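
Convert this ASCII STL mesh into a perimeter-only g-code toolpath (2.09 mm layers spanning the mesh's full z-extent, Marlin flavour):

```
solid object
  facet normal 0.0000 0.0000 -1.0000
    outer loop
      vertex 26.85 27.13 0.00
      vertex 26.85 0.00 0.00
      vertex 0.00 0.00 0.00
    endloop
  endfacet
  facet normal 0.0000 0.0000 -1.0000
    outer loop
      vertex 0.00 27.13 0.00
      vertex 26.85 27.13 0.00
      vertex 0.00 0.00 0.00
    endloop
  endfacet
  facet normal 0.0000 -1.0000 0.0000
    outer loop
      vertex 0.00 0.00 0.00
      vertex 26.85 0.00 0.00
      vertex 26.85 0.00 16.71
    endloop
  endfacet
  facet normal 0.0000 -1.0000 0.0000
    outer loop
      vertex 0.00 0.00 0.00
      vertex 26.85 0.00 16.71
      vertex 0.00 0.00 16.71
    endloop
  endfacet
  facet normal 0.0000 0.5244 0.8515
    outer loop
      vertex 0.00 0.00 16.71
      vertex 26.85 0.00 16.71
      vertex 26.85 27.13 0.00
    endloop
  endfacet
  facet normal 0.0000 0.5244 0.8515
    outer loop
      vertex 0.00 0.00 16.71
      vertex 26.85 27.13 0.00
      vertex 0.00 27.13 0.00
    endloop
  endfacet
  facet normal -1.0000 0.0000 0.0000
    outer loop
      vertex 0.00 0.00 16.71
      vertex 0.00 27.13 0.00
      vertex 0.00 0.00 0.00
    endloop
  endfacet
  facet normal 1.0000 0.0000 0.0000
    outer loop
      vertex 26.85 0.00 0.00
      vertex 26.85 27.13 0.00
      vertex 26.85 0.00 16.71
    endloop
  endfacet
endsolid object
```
; perimeter-only toolpath
G21 ; units = mm
G90 ; absolute positioning
G28 ; home
; layer 1
G0 Z2.09
G0 X0.00 Y0.00
G1 X26.85 Y0.00
G1 X26.85 Y23.74
G1 X0.00 Y23.74
G1 X0.00 Y0.00
; layer 2
G0 Z4.18
G0 X0.00 Y0.00
G1 X26.85 Y0.00
G1 X26.85 Y20.35
G1 X0.00 Y20.35
G1 X0.00 Y0.00
; layer 3
G0 Z6.27
G0 X0.00 Y0.00
G1 X26.85 Y0.00
G1 X26.85 Y16.96
G1 X0.00 Y16.96
G1 X0.00 Y0.00
; layer 4
G0 Z8.36
G0 X0.00 Y0.00
G1 X26.85 Y0.00
G1 X26.85 Y13.56
G1 X0.00 Y13.56
G1 X0.00 Y0.00
; layer 5
G0 Z10.44
G0 X0.00 Y0.00
G1 X26.85 Y0.00
G1 X26.85 Y10.17
G1 X0.00 Y10.17
G1 X0.00 Y0.00
; layer 6
G0 Z12.53
G0 X0.00 Y0.00
G1 X26.85 Y0.00
G1 X26.85 Y6.78
G1 X0.00 Y6.78
G1 X0.00 Y0.00
; layer 7
G0 Z14.62
G0 X0.00 Y0.00
G1 X26.85 Y0.00
G1 X26.85 Y3.39
G1 X0.00 Y3.39
G1 X0.00 Y0.00
M2 ; end

The solid is a wedge (ramp): 26.9 × 27.1 mm base, rising to 16.7 mm along the y=0 edge and sloping linearly to z=0 at y=27.1. Slicing at Δz = 2.09 mm — 8 equal slices spanning the solid's height, so layer i sits at z = i·h/8 — gives 7 non-empty perimeters. Each is a 4-segment closed polygon; G0 lifts to the layer z and rapids to the start vertex, then G1 traces the edges. The cross-section shrinks linearly with z (the slice at the apex is degenerate and omitted).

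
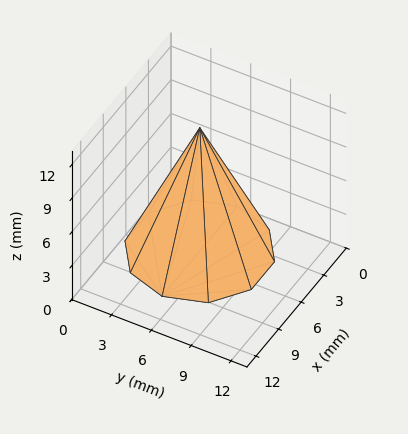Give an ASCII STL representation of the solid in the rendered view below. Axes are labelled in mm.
Reading the render: the shape is a regular 10-sided pyramid, base circumscribed radius ≈ 5 mm, apex at z ≈ 11 mm (dimensions read to the nearest mm from the axis ticks). For the STL, each face is triangulated and given an outward normal.

solid part
  facet normal 0.0000 0.0000 -1.0000
    outer loop
      vertex 6.545 9.755 0.000
      vertex 9.045 7.939 0.000
      vertex 10.000 5.000 0.000
    endloop
  endfacet
  facet normal 0.0000 0.0000 -1.0000
    outer loop
      vertex 3.455 9.755 0.000
      vertex 6.545 9.755 0.000
      vertex 10.000 5.000 0.000
    endloop
  endfacet
  facet normal 0.0000 0.0000 -1.0000
    outer loop
      vertex 0.955 7.939 0.000
      vertex 3.455 9.755 0.000
      vertex 10.000 5.000 0.000
    endloop
  endfacet
  facet normal 0.0000 0.0000 -1.0000
    outer loop
      vertex 0.000 5.000 0.000
      vertex 0.955 7.939 0.000
      vertex 10.000 5.000 0.000
    endloop
  endfacet
  facet normal 0.0000 0.0000 -1.0000
    outer loop
      vertex 0.955 2.061 0.000
      vertex 0.000 5.000 0.000
      vertex 10.000 5.000 0.000
    endloop
  endfacet
  facet normal 0.0000 0.0000 -1.0000
    outer loop
      vertex 3.455 0.245 0.000
      vertex 0.955 2.061 0.000
      vertex 10.000 5.000 0.000
    endloop
  endfacet
  facet normal 0.0000 0.0000 -1.0000
    outer loop
      vertex 6.545 0.245 0.000
      vertex 3.455 0.245 0.000
      vertex 10.000 5.000 0.000
    endloop
  endfacet
  facet normal 0.0000 0.0000 -1.0000
    outer loop
      vertex 9.045 2.061 0.000
      vertex 6.545 0.245 0.000
      vertex 10.000 5.000 0.000
    endloop
  endfacet
  facet normal 0.8730 0.2837 0.3968
    outer loop
      vertex 10.000 5.000 0.000
      vertex 9.045 7.939 0.000
      vertex 5.000 5.000 11.000
    endloop
  endfacet
  facet normal 0.5395 0.7427 0.3968
    outer loop
      vertex 9.045 7.939 0.000
      vertex 6.545 9.755 0.000
      vertex 5.000 5.000 11.000
    endloop
  endfacet
  facet normal 0.0000 0.9179 0.3968
    outer loop
      vertex 6.545 9.755 0.000
      vertex 3.455 9.755 0.000
      vertex 5.000 5.000 11.000
    endloop
  endfacet
  facet normal -0.5395 0.7427 0.3968
    outer loop
      vertex 3.455 9.755 0.000
      vertex 0.955 7.939 0.000
      vertex 5.000 5.000 11.000
    endloop
  endfacet
  facet normal -0.8730 0.2837 0.3968
    outer loop
      vertex 0.955 7.939 0.000
      vertex 0.000 5.000 0.000
      vertex 5.000 5.000 11.000
    endloop
  endfacet
  facet normal -0.8730 -0.2837 0.3968
    outer loop
      vertex 0.000 5.000 0.000
      vertex 0.955 2.061 0.000
      vertex 5.000 5.000 11.000
    endloop
  endfacet
  facet normal -0.5395 -0.7427 0.3968
    outer loop
      vertex 0.955 2.061 0.000
      vertex 3.455 0.245 0.000
      vertex 5.000 5.000 11.000
    endloop
  endfacet
  facet normal 0.0000 -0.9179 0.3968
    outer loop
      vertex 3.455 0.245 0.000
      vertex 6.545 0.245 0.000
      vertex 5.000 5.000 11.000
    endloop
  endfacet
  facet normal 0.5395 -0.7427 0.3968
    outer loop
      vertex 6.545 0.245 0.000
      vertex 9.045 2.061 0.000
      vertex 5.000 5.000 11.000
    endloop
  endfacet
  facet normal 0.8730 -0.2837 0.3968
    outer loop
      vertex 9.045 2.061 0.000
      vertex 10.000 5.000 0.000
      vertex 5.000 5.000 11.000
    endloop
  endfacet
endsolid part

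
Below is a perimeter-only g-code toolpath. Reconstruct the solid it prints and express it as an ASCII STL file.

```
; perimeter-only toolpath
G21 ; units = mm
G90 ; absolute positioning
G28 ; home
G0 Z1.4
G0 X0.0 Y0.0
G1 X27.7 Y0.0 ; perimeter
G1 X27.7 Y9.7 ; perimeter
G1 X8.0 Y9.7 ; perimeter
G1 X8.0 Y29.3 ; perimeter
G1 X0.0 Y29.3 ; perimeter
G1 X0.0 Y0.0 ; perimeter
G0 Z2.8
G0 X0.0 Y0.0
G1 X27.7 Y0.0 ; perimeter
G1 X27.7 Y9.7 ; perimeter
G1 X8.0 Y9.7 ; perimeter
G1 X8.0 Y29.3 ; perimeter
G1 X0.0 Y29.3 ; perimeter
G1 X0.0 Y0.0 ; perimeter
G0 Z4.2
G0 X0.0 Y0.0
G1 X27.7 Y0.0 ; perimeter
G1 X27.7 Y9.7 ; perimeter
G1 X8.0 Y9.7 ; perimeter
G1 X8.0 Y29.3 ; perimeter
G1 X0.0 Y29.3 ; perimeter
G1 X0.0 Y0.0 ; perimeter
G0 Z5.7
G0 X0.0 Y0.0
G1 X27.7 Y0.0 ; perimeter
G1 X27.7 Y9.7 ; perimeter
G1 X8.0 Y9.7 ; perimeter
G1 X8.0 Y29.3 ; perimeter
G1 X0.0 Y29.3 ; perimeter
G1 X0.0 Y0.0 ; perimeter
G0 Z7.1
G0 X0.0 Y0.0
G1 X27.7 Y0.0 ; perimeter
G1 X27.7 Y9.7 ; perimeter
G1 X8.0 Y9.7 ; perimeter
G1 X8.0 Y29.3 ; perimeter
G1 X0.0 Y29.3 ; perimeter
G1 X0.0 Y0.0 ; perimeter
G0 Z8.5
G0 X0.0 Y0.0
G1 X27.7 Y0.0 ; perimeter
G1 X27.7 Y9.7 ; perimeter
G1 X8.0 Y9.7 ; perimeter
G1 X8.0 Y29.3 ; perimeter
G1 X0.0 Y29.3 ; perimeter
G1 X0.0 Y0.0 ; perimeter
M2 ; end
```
solid part
  facet normal 0.0000 0.0000 -1.0000
    outer loop
      vertex 27.7 9.7 0.0
      vertex 27.7 0.0 0.0
      vertex 0.0 0.0 0.0
    endloop
  endfacet
  facet normal 0.0000 0.0000 -1.0000
    outer loop
      vertex 8.0 9.7 0.0
      vertex 27.7 9.7 0.0
      vertex 0.0 0.0 0.0
    endloop
  endfacet
  facet normal 0.0000 0.0000 -1.0000
    outer loop
      vertex 8.0 29.3 0.0
      vertex 8.0 9.7 0.0
      vertex 0.0 0.0 0.0
    endloop
  endfacet
  facet normal 0.0000 0.0000 -1.0000
    outer loop
      vertex 0.0 29.3 0.0
      vertex 8.0 29.3 0.0
      vertex 0.0 0.0 0.0
    endloop
  endfacet
  facet normal 0.0000 0.0000 1.0000
    outer loop
      vertex 0.0 0.0 8.5
      vertex 27.7 0.0 8.5
      vertex 27.7 9.7 8.5
    endloop
  endfacet
  facet normal 0.0000 0.0000 1.0000
    outer loop
      vertex 0.0 0.0 8.5
      vertex 27.7 9.7 8.5
      vertex 8.0 9.7 8.5
    endloop
  endfacet
  facet normal 0.0000 0.0000 1.0000
    outer loop
      vertex 0.0 0.0 8.5
      vertex 8.0 9.7 8.5
      vertex 8.0 29.3 8.5
    endloop
  endfacet
  facet normal 0.0000 0.0000 1.0000
    outer loop
      vertex 0.0 0.0 8.5
      vertex 8.0 29.3 8.5
      vertex 0.0 29.3 8.5
    endloop
  endfacet
  facet normal 0.0000 -1.0000 0.0000
    outer loop
      vertex 0.0 0.0 0.0
      vertex 27.7 0.0 0.0
      vertex 27.7 0.0 8.5
    endloop
  endfacet
  facet normal 0.0000 -1.0000 0.0000
    outer loop
      vertex 0.0 0.0 0.0
      vertex 27.7 0.0 8.5
      vertex 0.0 0.0 8.5
    endloop
  endfacet
  facet normal 1.0000 0.0000 0.0000
    outer loop
      vertex 27.7 0.0 0.0
      vertex 27.7 9.7 0.0
      vertex 27.7 9.7 8.5
    endloop
  endfacet
  facet normal 1.0000 0.0000 0.0000
    outer loop
      vertex 27.7 0.0 0.0
      vertex 27.7 9.7 8.5
      vertex 27.7 0.0 8.5
    endloop
  endfacet
  facet normal 0.0000 1.0000 0.0000
    outer loop
      vertex 27.7 9.7 0.0
      vertex 8.0 9.7 0.0
      vertex 8.0 9.7 8.5
    endloop
  endfacet
  facet normal 0.0000 1.0000 0.0000
    outer loop
      vertex 27.7 9.7 0.0
      vertex 8.0 9.7 8.5
      vertex 27.7 9.7 8.5
    endloop
  endfacet
  facet normal 1.0000 0.0000 0.0000
    outer loop
      vertex 8.0 9.7 0.0
      vertex 8.0 29.3 0.0
      vertex 8.0 29.3 8.5
    endloop
  endfacet
  facet normal 1.0000 0.0000 0.0000
    outer loop
      vertex 8.0 9.7 0.0
      vertex 8.0 29.3 8.5
      vertex 8.0 9.7 8.5
    endloop
  endfacet
  facet normal 0.0000 1.0000 0.0000
    outer loop
      vertex 8.0 29.3 0.0
      vertex 0.0 29.3 0.0
      vertex 0.0 29.3 8.5
    endloop
  endfacet
  facet normal 0.0000 1.0000 0.0000
    outer loop
      vertex 8.0 29.3 0.0
      vertex 0.0 29.3 8.5
      vertex 8.0 29.3 8.5
    endloop
  endfacet
  facet normal -1.0000 0.0000 0.0000
    outer loop
      vertex 0.0 29.3 0.0
      vertex 0.0 0.0 0.0
      vertex 0.0 0.0 8.5
    endloop
  endfacet
  facet normal -1.0000 0.0000 0.0000
    outer loop
      vertex 0.0 29.3 0.0
      vertex 0.0 0.0 8.5
      vertex 0.0 29.3 8.5
    endloop
  endfacet
endsolid part

The G0 Z moves step by Δz≈1.4 mm. Every layer's G1 loop is the same polygon, so the solid is a straight extrusion of it from z=0 to z≈8.5. Closing with flat bottom and top caps and triangulating gives 20 facets — an L-shaped prism: outer 27.7 × 29.3 mm, arm thicknesses ≈ 9.7 mm (horizontal) and 8 mm (vertical), extruded 8.5 mm in z.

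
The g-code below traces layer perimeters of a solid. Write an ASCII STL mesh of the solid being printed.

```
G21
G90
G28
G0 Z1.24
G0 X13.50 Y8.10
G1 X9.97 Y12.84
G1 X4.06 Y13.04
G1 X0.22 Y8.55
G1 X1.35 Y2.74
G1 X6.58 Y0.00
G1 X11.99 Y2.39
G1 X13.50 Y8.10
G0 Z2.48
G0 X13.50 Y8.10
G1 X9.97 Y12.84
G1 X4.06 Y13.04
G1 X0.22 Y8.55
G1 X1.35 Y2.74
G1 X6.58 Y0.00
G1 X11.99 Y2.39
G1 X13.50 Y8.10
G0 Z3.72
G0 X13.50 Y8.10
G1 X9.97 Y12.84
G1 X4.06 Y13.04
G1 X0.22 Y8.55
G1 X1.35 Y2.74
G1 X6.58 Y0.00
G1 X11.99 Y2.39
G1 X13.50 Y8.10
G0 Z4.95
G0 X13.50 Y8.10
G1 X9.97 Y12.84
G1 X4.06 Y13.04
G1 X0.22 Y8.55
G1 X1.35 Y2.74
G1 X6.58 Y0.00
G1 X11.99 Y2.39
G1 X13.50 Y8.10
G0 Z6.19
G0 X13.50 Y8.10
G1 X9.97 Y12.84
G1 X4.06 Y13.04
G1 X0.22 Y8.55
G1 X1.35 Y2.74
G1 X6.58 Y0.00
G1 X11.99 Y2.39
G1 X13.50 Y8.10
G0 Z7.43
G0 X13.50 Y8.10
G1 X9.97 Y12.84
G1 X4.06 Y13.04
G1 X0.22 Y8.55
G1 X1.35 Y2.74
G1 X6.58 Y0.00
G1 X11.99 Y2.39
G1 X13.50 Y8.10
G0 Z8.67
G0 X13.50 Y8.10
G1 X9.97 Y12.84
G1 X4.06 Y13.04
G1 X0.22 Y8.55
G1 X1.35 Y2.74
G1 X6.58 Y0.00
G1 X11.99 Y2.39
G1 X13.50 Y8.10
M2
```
solid part
  facet normal 0.0000 0.0000 -1.0000
    outer loop
      vertex 4.06 13.04 0.00
      vertex 9.97 12.84 0.00
      vertex 13.50 8.10 0.00
    endloop
  endfacet
  facet normal 0.0000 0.0000 -1.0000
    outer loop
      vertex 0.22 8.55 0.00
      vertex 4.06 13.04 0.00
      vertex 13.50 8.10 0.00
    endloop
  endfacet
  facet normal 0.0000 0.0000 -1.0000
    outer loop
      vertex 1.35 2.74 0.00
      vertex 0.22 8.55 0.00
      vertex 13.50 8.10 0.00
    endloop
  endfacet
  facet normal 0.0000 0.0000 -1.0000
    outer loop
      vertex 6.58 0.00 0.00
      vertex 1.35 2.74 0.00
      vertex 13.50 8.10 0.00
    endloop
  endfacet
  facet normal 0.0000 0.0000 -1.0000
    outer loop
      vertex 11.99 2.39 0.00
      vertex 6.58 0.00 0.00
      vertex 13.50 8.10 0.00
    endloop
  endfacet
  facet normal 0.0000 0.0000 1.0000
    outer loop
      vertex 13.50 8.10 8.67
      vertex 9.97 12.84 8.67
      vertex 4.06 13.04 8.67
    endloop
  endfacet
  facet normal 0.0000 0.0000 1.0000
    outer loop
      vertex 13.50 8.10 8.67
      vertex 4.06 13.04 8.67
      vertex 0.22 8.55 8.67
    endloop
  endfacet
  facet normal 0.0000 0.0000 1.0000
    outer loop
      vertex 13.50 8.10 8.67
      vertex 0.22 8.55 8.67
      vertex 1.35 2.74 8.67
    endloop
  endfacet
  facet normal 0.0000 0.0000 1.0000
    outer loop
      vertex 13.50 8.10 8.67
      vertex 1.35 2.74 8.67
      vertex 6.58 0.00 8.67
    endloop
  endfacet
  facet normal 0.0000 0.0000 1.0000
    outer loop
      vertex 13.50 8.10 8.67
      vertex 6.58 0.00 8.67
      vertex 11.99 2.39 8.67
    endloop
  endfacet
  facet normal 0.8020 0.5973 0.0000
    outer loop
      vertex 13.50 8.10 0.00
      vertex 9.97 12.84 0.00
      vertex 9.97 12.84 8.67
    endloop
  endfacet
  facet normal 0.8020 0.5973 0.0000
    outer loop
      vertex 13.50 8.10 0.00
      vertex 9.97 12.84 8.67
      vertex 13.50 8.10 8.67
    endloop
  endfacet
  facet normal 0.0338 0.9994 0.0000
    outer loop
      vertex 9.97 12.84 0.00
      vertex 4.06 13.04 0.00
      vertex 4.06 13.04 8.67
    endloop
  endfacet
  facet normal 0.0338 0.9994 0.0000
    outer loop
      vertex 9.97 12.84 0.00
      vertex 4.06 13.04 8.67
      vertex 9.97 12.84 8.67
    endloop
  endfacet
  facet normal -0.7600 0.6500 0.0000
    outer loop
      vertex 4.06 13.04 0.00
      vertex 0.22 8.55 0.00
      vertex 0.22 8.55 8.67
    endloop
  endfacet
  facet normal -0.7600 0.6500 0.0000
    outer loop
      vertex 4.06 13.04 0.00
      vertex 0.22 8.55 8.67
      vertex 4.06 13.04 8.67
    endloop
  endfacet
  facet normal -0.9816 -0.1909 0.0000
    outer loop
      vertex 0.22 8.55 0.00
      vertex 1.35 2.74 0.00
      vertex 1.35 2.74 8.67
    endloop
  endfacet
  facet normal -0.9816 -0.1909 0.0000
    outer loop
      vertex 0.22 8.55 0.00
      vertex 1.35 2.74 8.67
      vertex 0.22 8.55 8.67
    endloop
  endfacet
  facet normal -0.4641 -0.8858 0.0000
    outer loop
      vertex 1.35 2.74 0.00
      vertex 6.58 0.00 0.00
      vertex 6.58 0.00 8.67
    endloop
  endfacet
  facet normal -0.4641 -0.8858 0.0000
    outer loop
      vertex 1.35 2.74 0.00
      vertex 6.58 0.00 8.67
      vertex 1.35 2.74 8.67
    endloop
  endfacet
  facet normal 0.4041 -0.9147 0.0000
    outer loop
      vertex 6.58 0.00 0.00
      vertex 11.99 2.39 0.00
      vertex 11.99 2.39 8.67
    endloop
  endfacet
  facet normal 0.4041 -0.9147 0.0000
    outer loop
      vertex 6.58 0.00 0.00
      vertex 11.99 2.39 8.67
      vertex 6.58 0.00 8.67
    endloop
  endfacet
  facet normal 0.9668 -0.2557 0.0000
    outer loop
      vertex 11.99 2.39 0.00
      vertex 13.50 8.10 0.00
      vertex 13.50 8.10 8.67
    endloop
  endfacet
  facet normal 0.9668 -0.2557 0.0000
    outer loop
      vertex 11.99 2.39 0.00
      vertex 13.50 8.10 8.67
      vertex 11.99 2.39 8.67
    endloop
  endfacet
endsolid part

The G0 Z moves step by Δz≈1.24 mm. Every layer's G1 loop is the same polygon, so the solid is a straight extrusion of it from z=0 to z≈8.67. Closing with flat bottom and top caps and triangulating gives 24 facets — a regular 7-sided prism (a cylinder approximated with 7 flat sides), circumscribed radius ≈ 6.81 mm, height ≈ 8.67 mm.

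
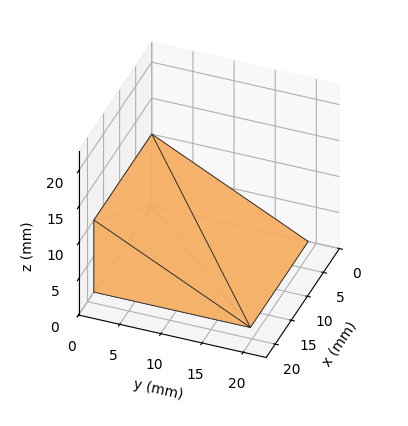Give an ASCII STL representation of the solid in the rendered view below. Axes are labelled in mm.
Reading the render: the shape is a wedge (ramp): 18 × 19 mm base, rising to 10 mm along the y=0 edge and sloping linearly to z=0 at y=19 (dimensions read to the nearest mm from the axis ticks). For the STL, each face is triangulated and given an outward normal.

solid part
  facet normal 0.0000 0.0000 -1.0000
    outer loop
      vertex 18.0 19.0 0.0
      vertex 18.0 0.0 0.0
      vertex 0.0 0.0 0.0
    endloop
  endfacet
  facet normal 0.0000 0.0000 -1.0000
    outer loop
      vertex 0.0 19.0 0.0
      vertex 18.0 19.0 0.0
      vertex 0.0 0.0 0.0
    endloop
  endfacet
  facet normal 0.0000 -1.0000 0.0000
    outer loop
      vertex 0.0 0.0 0.0
      vertex 18.0 0.0 0.0
      vertex 18.0 0.0 10.0
    endloop
  endfacet
  facet normal 0.0000 -1.0000 0.0000
    outer loop
      vertex 0.0 0.0 0.0
      vertex 18.0 0.0 10.0
      vertex 0.0 0.0 10.0
    endloop
  endfacet
  facet normal 0.0000 0.4657 0.8849
    outer loop
      vertex 0.0 0.0 10.0
      vertex 18.0 0.0 10.0
      vertex 18.0 19.0 0.0
    endloop
  endfacet
  facet normal 0.0000 0.4657 0.8849
    outer loop
      vertex 0.0 0.0 10.0
      vertex 18.0 19.0 0.0
      vertex 0.0 19.0 0.0
    endloop
  endfacet
  facet normal -1.0000 0.0000 0.0000
    outer loop
      vertex 0.0 0.0 10.0
      vertex 0.0 19.0 0.0
      vertex 0.0 0.0 0.0
    endloop
  endfacet
  facet normal 1.0000 0.0000 0.0000
    outer loop
      vertex 18.0 0.0 0.0
      vertex 18.0 19.0 0.0
      vertex 18.0 0.0 10.0
    endloop
  endfacet
endsolid part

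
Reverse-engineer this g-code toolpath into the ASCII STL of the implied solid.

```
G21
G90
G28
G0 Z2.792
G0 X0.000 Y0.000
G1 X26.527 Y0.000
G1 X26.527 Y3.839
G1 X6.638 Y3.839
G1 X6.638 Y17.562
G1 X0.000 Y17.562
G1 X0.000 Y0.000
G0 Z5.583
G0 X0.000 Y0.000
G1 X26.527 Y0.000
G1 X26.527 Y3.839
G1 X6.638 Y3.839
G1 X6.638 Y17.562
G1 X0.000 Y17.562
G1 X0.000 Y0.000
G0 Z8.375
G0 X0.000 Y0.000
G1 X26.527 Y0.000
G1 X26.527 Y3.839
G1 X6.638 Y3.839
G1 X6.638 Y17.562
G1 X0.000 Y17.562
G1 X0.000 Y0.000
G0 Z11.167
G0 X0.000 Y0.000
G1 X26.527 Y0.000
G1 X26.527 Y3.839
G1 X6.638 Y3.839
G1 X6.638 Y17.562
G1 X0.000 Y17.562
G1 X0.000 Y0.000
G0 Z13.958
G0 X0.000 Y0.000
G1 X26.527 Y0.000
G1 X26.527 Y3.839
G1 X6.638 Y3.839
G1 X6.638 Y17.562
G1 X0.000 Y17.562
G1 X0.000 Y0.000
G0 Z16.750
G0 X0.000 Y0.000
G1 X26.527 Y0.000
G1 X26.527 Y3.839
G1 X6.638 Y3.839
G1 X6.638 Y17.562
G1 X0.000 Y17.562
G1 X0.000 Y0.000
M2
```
solid part
  facet normal 0.0000 0.0000 -1.0000
    outer loop
      vertex 26.527 3.839 0.000
      vertex 26.527 0.000 0.000
      vertex 0.000 0.000 0.000
    endloop
  endfacet
  facet normal 0.0000 0.0000 -1.0000
    outer loop
      vertex 6.638 3.839 0.000
      vertex 26.527 3.839 0.000
      vertex 0.000 0.000 0.000
    endloop
  endfacet
  facet normal 0.0000 0.0000 -1.0000
    outer loop
      vertex 6.638 17.562 0.000
      vertex 6.638 3.839 0.000
      vertex 0.000 0.000 0.000
    endloop
  endfacet
  facet normal 0.0000 0.0000 -1.0000
    outer loop
      vertex 0.000 17.562 0.000
      vertex 6.638 17.562 0.000
      vertex 0.000 0.000 0.000
    endloop
  endfacet
  facet normal 0.0000 0.0000 1.0000
    outer loop
      vertex 0.000 0.000 16.750
      vertex 26.527 0.000 16.750
      vertex 26.527 3.839 16.750
    endloop
  endfacet
  facet normal 0.0000 0.0000 1.0000
    outer loop
      vertex 0.000 0.000 16.750
      vertex 26.527 3.839 16.750
      vertex 6.638 3.839 16.750
    endloop
  endfacet
  facet normal 0.0000 0.0000 1.0000
    outer loop
      vertex 0.000 0.000 16.750
      vertex 6.638 3.839 16.750
      vertex 6.638 17.562 16.750
    endloop
  endfacet
  facet normal 0.0000 0.0000 1.0000
    outer loop
      vertex 0.000 0.000 16.750
      vertex 6.638 17.562 16.750
      vertex 0.000 17.562 16.750
    endloop
  endfacet
  facet normal 0.0000 -1.0000 0.0000
    outer loop
      vertex 0.000 0.000 0.000
      vertex 26.527 0.000 0.000
      vertex 26.527 0.000 16.750
    endloop
  endfacet
  facet normal 0.0000 -1.0000 0.0000
    outer loop
      vertex 0.000 0.000 0.000
      vertex 26.527 0.000 16.750
      vertex 0.000 0.000 16.750
    endloop
  endfacet
  facet normal 1.0000 0.0000 0.0000
    outer loop
      vertex 26.527 0.000 0.000
      vertex 26.527 3.839 0.000
      vertex 26.527 3.839 16.750
    endloop
  endfacet
  facet normal 1.0000 0.0000 0.0000
    outer loop
      vertex 26.527 0.000 0.000
      vertex 26.527 3.839 16.750
      vertex 26.527 0.000 16.750
    endloop
  endfacet
  facet normal 0.0000 1.0000 0.0000
    outer loop
      vertex 26.527 3.839 0.000
      vertex 6.638 3.839 0.000
      vertex 6.638 3.839 16.750
    endloop
  endfacet
  facet normal 0.0000 1.0000 0.0000
    outer loop
      vertex 26.527 3.839 0.000
      vertex 6.638 3.839 16.750
      vertex 26.527 3.839 16.750
    endloop
  endfacet
  facet normal 1.0000 0.0000 0.0000
    outer loop
      vertex 6.638 3.839 0.000
      vertex 6.638 17.562 0.000
      vertex 6.638 17.562 16.750
    endloop
  endfacet
  facet normal 1.0000 0.0000 0.0000
    outer loop
      vertex 6.638 3.839 0.000
      vertex 6.638 17.562 16.750
      vertex 6.638 3.839 16.750
    endloop
  endfacet
  facet normal 0.0000 1.0000 0.0000
    outer loop
      vertex 6.638 17.562 0.000
      vertex 0.000 17.562 0.000
      vertex 0.000 17.562 16.750
    endloop
  endfacet
  facet normal 0.0000 1.0000 0.0000
    outer loop
      vertex 6.638 17.562 0.000
      vertex 0.000 17.562 16.750
      vertex 6.638 17.562 16.750
    endloop
  endfacet
  facet normal -1.0000 0.0000 0.0000
    outer loop
      vertex 0.000 17.562 0.000
      vertex 0.000 0.000 0.000
      vertex 0.000 0.000 16.750
    endloop
  endfacet
  facet normal -1.0000 0.0000 0.0000
    outer loop
      vertex 0.000 17.562 0.000
      vertex 0.000 0.000 16.750
      vertex 0.000 17.562 16.750
    endloop
  endfacet
endsolid part

The G0 Z moves step by Δz≈2.792 mm. Every layer's G1 loop is the same polygon, so the solid is a straight extrusion of it from z=0 to z≈16.8. Closing with flat bottom and top caps and triangulating gives 20 facets — an L-shaped prism: outer 26.5 × 17.6 mm, arm thicknesses ≈ 3.84 mm (horizontal) and 6.64 mm (vertical), extruded 16.8 mm in z.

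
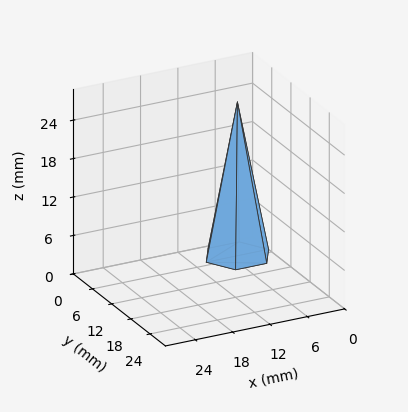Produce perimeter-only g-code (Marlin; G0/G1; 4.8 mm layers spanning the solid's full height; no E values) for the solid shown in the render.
Reading the render: the shape is a regular 6-sided pyramid, base circumscribed radius ≈ 5 mm, apex at z ≈ 24 mm (dimensions read to the nearest mm from the axis ticks). For the g-code, the solid's height is divided into equal slices at the stated Δz and each level perimeter traced with G1 moves after a G0 lift.

; perimeter-only toolpath
G21 ; units = mm
G90 ; absolute positioning
G28 ; home
; layer 1
G0 Z4.8
G0 X9.0 Y5.0
G1 X7.0 Y8.4
G1 X3.0 Y8.4
G1 X1.0 Y5.0
G1 X3.0 Y1.6
G1 X7.0 Y1.6
G1 X9.0 Y5.0
; layer 2
G0 Z9.6
G0 X8.0 Y5.0
G1 X6.5 Y7.6
G1 X3.5 Y7.6
G1 X2.0 Y5.0
G1 X3.5 Y2.4
G1 X6.5 Y2.4
G1 X8.0 Y5.0
; layer 3
G0 Z14.4
G0 X7.0 Y5.0
G1 X6.0 Y6.7
G1 X4.0 Y6.7
G1 X3.0 Y5.0
G1 X4.0 Y3.3
G1 X6.0 Y3.3
G1 X7.0 Y5.0
; layer 4
G0 Z19.2
G0 X6.0 Y5.0
G1 X5.5 Y5.9
G1 X4.5 Y5.9
G1 X4.0 Y5.0
G1 X4.5 Y4.1
G1 X5.5 Y4.1
G1 X6.0 Y5.0
M2 ; end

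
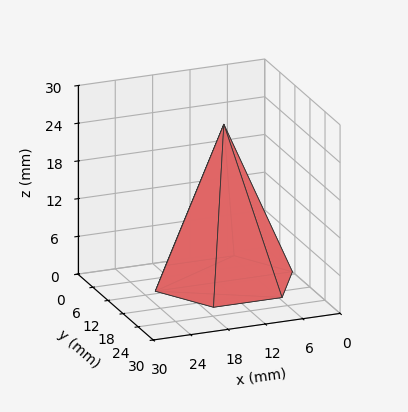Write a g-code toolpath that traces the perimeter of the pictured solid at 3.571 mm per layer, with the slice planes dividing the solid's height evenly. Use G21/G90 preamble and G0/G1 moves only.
Reading the render: the shape is a regular 6-sided pyramid, base circumscribed radius ≈ 11 mm, apex at z ≈ 25 mm (dimensions read to the nearest mm from the axis ticks). For the g-code, the solid's height is divided into equal slices at the stated Δz and each level perimeter traced with G1 moves after a G0 lift.

; perimeter-only toolpath
G21 ; units = mm
G90 ; absolute positioning
G28 ; home
; layer 1
G0 Z3.571
G0 X20.429 Y11.000
G1 X15.714 Y19.165
G1 X6.286 Y19.165
G1 X1.571 Y11.000
G1 X6.286 Y2.835
G1 X15.714 Y2.835
G1 X20.429 Y11.000
; layer 2
G0 Z7.143
G0 X18.857 Y11.000
G1 X14.929 Y17.804
G1 X7.071 Y17.804
G1 X3.143 Y11.000
G1 X7.071 Y4.196
G1 X14.929 Y4.196
G1 X18.857 Y11.000
; layer 3
G0 Z10.714
G0 X17.286 Y11.000
G1 X14.143 Y16.443
G1 X7.857 Y16.443
G1 X4.714 Y11.000
G1 X7.857 Y5.557
G1 X14.143 Y5.557
G1 X17.286 Y11.000
; layer 4
G0 Z14.286
G0 X15.714 Y11.000
G1 X13.357 Y15.083
G1 X8.643 Y15.083
G1 X6.286 Y11.000
G1 X8.643 Y6.917
G1 X13.357 Y6.917
G1 X15.714 Y11.000
; layer 5
G0 Z17.857
G0 X14.143 Y11.000
G1 X12.571 Y13.722
G1 X9.429 Y13.722
G1 X7.857 Y11.000
G1 X9.429 Y8.278
G1 X12.571 Y8.278
G1 X14.143 Y11.000
; layer 6
G0 Z21.429
G0 X12.571 Y11.000
G1 X11.786 Y12.361
G1 X10.214 Y12.361
G1 X9.429 Y11.000
G1 X10.214 Y9.639
G1 X11.786 Y9.639
G1 X12.571 Y11.000
M2 ; end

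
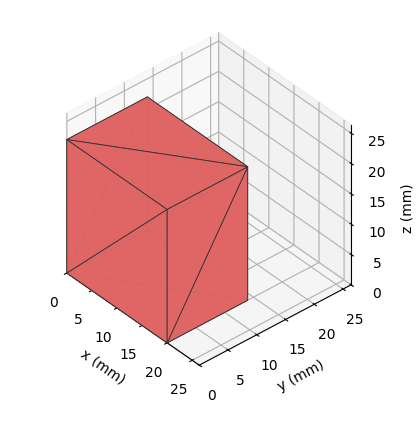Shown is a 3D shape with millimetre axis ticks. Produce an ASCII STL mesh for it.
Reading the render: the shape is a rectangular box, roughly 20 × 14 mm footprint and 22 mm tall (dimensions read to the nearest mm from the axis ticks). For the STL, each face is triangulated and given an outward normal.

solid part
  facet normal 0.0000 0.0000 -1.0000
    outer loop
      vertex 20.00 14.00 0.00
      vertex 20.00 0.00 0.00
      vertex 0.00 0.00 0.00
    endloop
  endfacet
  facet normal 0.0000 0.0000 -1.0000
    outer loop
      vertex 0.00 14.00 0.00
      vertex 20.00 14.00 0.00
      vertex 0.00 0.00 0.00
    endloop
  endfacet
  facet normal 0.0000 0.0000 1.0000
    outer loop
      vertex 0.00 0.00 22.00
      vertex 20.00 0.00 22.00
      vertex 20.00 14.00 22.00
    endloop
  endfacet
  facet normal 0.0000 0.0000 1.0000
    outer loop
      vertex 0.00 0.00 22.00
      vertex 20.00 14.00 22.00
      vertex 0.00 14.00 22.00
    endloop
  endfacet
  facet normal 0.0000 -1.0000 0.0000
    outer loop
      vertex 0.00 0.00 0.00
      vertex 20.00 0.00 0.00
      vertex 20.00 0.00 22.00
    endloop
  endfacet
  facet normal 0.0000 -1.0000 0.0000
    outer loop
      vertex 0.00 0.00 0.00
      vertex 20.00 0.00 22.00
      vertex 0.00 0.00 22.00
    endloop
  endfacet
  facet normal 0.0000 1.0000 0.0000
    outer loop
      vertex 20.00 14.00 22.00
      vertex 20.00 14.00 0.00
      vertex 0.00 14.00 0.00
    endloop
  endfacet
  facet normal 0.0000 1.0000 0.0000
    outer loop
      vertex 0.00 14.00 22.00
      vertex 20.00 14.00 22.00
      vertex 0.00 14.00 0.00
    endloop
  endfacet
  facet normal -1.0000 0.0000 0.0000
    outer loop
      vertex 0.00 14.00 22.00
      vertex 0.00 14.00 0.00
      vertex 0.00 0.00 0.00
    endloop
  endfacet
  facet normal -1.0000 0.0000 0.0000
    outer loop
      vertex 0.00 0.00 22.00
      vertex 0.00 14.00 22.00
      vertex 0.00 0.00 0.00
    endloop
  endfacet
  facet normal 1.0000 0.0000 0.0000
    outer loop
      vertex 20.00 0.00 0.00
      vertex 20.00 14.00 0.00
      vertex 20.00 14.00 22.00
    endloop
  endfacet
  facet normal 1.0000 0.0000 0.0000
    outer loop
      vertex 20.00 0.00 0.00
      vertex 20.00 14.00 22.00
      vertex 20.00 0.00 22.00
    endloop
  endfacet
endsolid part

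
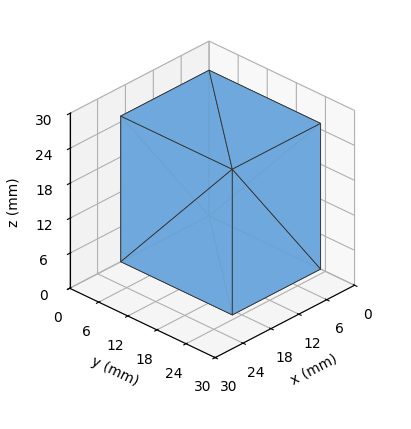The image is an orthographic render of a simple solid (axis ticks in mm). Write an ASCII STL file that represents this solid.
Reading the render: the shape is a rectangular box, roughly 19 × 23 mm footprint and 25 mm tall (dimensions read to the nearest mm from the axis ticks). For the STL, each face is triangulated and given an outward normal.

solid part
  facet normal 0.0000 0.0000 -1.0000
    outer loop
      vertex 19.00 23.00 0.00
      vertex 19.00 0.00 0.00
      vertex 0.00 0.00 0.00
    endloop
  endfacet
  facet normal 0.0000 0.0000 -1.0000
    outer loop
      vertex 0.00 23.00 0.00
      vertex 19.00 23.00 0.00
      vertex 0.00 0.00 0.00
    endloop
  endfacet
  facet normal 0.0000 0.0000 1.0000
    outer loop
      vertex 0.00 0.00 25.00
      vertex 19.00 0.00 25.00
      vertex 19.00 23.00 25.00
    endloop
  endfacet
  facet normal 0.0000 0.0000 1.0000
    outer loop
      vertex 0.00 0.00 25.00
      vertex 19.00 23.00 25.00
      vertex 0.00 23.00 25.00
    endloop
  endfacet
  facet normal 0.0000 -1.0000 0.0000
    outer loop
      vertex 0.00 0.00 0.00
      vertex 19.00 0.00 0.00
      vertex 19.00 0.00 25.00
    endloop
  endfacet
  facet normal 0.0000 -1.0000 0.0000
    outer loop
      vertex 0.00 0.00 0.00
      vertex 19.00 0.00 25.00
      vertex 0.00 0.00 25.00
    endloop
  endfacet
  facet normal 0.0000 1.0000 0.0000
    outer loop
      vertex 19.00 23.00 25.00
      vertex 19.00 23.00 0.00
      vertex 0.00 23.00 0.00
    endloop
  endfacet
  facet normal 0.0000 1.0000 0.0000
    outer loop
      vertex 0.00 23.00 25.00
      vertex 19.00 23.00 25.00
      vertex 0.00 23.00 0.00
    endloop
  endfacet
  facet normal -1.0000 0.0000 0.0000
    outer loop
      vertex 0.00 23.00 25.00
      vertex 0.00 23.00 0.00
      vertex 0.00 0.00 0.00
    endloop
  endfacet
  facet normal -1.0000 0.0000 0.0000
    outer loop
      vertex 0.00 0.00 25.00
      vertex 0.00 23.00 25.00
      vertex 0.00 0.00 0.00
    endloop
  endfacet
  facet normal 1.0000 0.0000 0.0000
    outer loop
      vertex 19.00 0.00 0.00
      vertex 19.00 23.00 0.00
      vertex 19.00 23.00 25.00
    endloop
  endfacet
  facet normal 1.0000 0.0000 0.0000
    outer loop
      vertex 19.00 0.00 0.00
      vertex 19.00 23.00 25.00
      vertex 19.00 0.00 25.00
    endloop
  endfacet
endsolid part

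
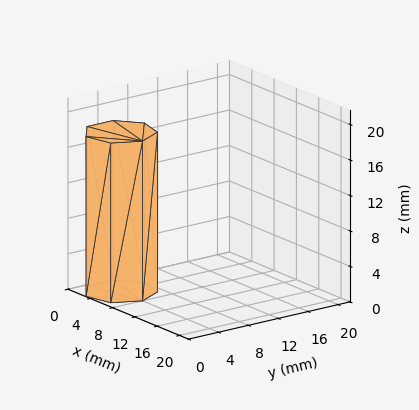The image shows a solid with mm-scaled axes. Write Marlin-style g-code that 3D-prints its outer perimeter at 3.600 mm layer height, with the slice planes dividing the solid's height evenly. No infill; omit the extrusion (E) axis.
Reading the render: the shape is a regular 7-sided prism (a cylinder approximated with 7 flat sides), circumscribed radius ≈ 4 mm, height ≈ 18 mm (dimensions read to the nearest mm from the axis ticks). For the g-code, the solid's height is divided into equal slices at the stated Δz and each level perimeter traced with G1 moves after a G0 lift.

; perimeter-only toolpath
G21 ; units = mm
G90 ; absolute positioning
G28 ; home
; layer 1
G0 Z3.600
G0 X8.000 Y4.000
G1 X6.494 Y7.127
G1 X3.110 Y7.900
G1 X0.396 Y5.736
G1 X0.396 Y2.264
G1 X3.110 Y0.100
G1 X6.494 Y0.873
G1 X8.000 Y4.000
; layer 2
G0 Z7.200
G0 X8.000 Y4.000
G1 X6.494 Y7.127
G1 X3.110 Y7.900
G1 X0.396 Y5.736
G1 X0.396 Y2.264
G1 X3.110 Y0.100
G1 X6.494 Y0.873
G1 X8.000 Y4.000
; layer 3
G0 Z10.800
G0 X8.000 Y4.000
G1 X6.494 Y7.127
G1 X3.110 Y7.900
G1 X0.396 Y5.736
G1 X0.396 Y2.264
G1 X3.110 Y0.100
G1 X6.494 Y0.873
G1 X8.000 Y4.000
; layer 4
G0 Z14.400
G0 X8.000 Y4.000
G1 X6.494 Y7.127
G1 X3.110 Y7.900
G1 X0.396 Y5.736
G1 X0.396 Y2.264
G1 X3.110 Y0.100
G1 X6.494 Y0.873
G1 X8.000 Y4.000
; layer 5
G0 Z18.000
G0 X8.000 Y4.000
G1 X6.494 Y7.127
G1 X3.110 Y7.900
G1 X0.396 Y5.736
G1 X0.396 Y2.264
G1 X3.110 Y0.100
G1 X6.494 Y0.873
G1 X8.000 Y4.000
M2 ; end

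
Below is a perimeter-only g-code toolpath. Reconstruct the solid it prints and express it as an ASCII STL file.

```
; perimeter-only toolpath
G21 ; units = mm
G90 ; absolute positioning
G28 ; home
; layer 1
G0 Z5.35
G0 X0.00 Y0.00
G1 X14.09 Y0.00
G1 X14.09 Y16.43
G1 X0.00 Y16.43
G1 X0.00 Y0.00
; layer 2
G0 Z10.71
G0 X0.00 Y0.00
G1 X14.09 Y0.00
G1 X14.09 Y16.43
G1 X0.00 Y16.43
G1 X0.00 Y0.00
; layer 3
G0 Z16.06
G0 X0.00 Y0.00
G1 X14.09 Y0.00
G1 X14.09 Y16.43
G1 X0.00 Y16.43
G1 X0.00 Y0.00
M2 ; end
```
solid part
  facet normal 0.0000 0.0000 -1.0000
    outer loop
      vertex 14.09 16.43 0.00
      vertex 14.09 0.00 0.00
      vertex 0.00 0.00 0.00
    endloop
  endfacet
  facet normal 0.0000 0.0000 -1.0000
    outer loop
      vertex 0.00 16.43 0.00
      vertex 14.09 16.43 0.00
      vertex 0.00 0.00 0.00
    endloop
  endfacet
  facet normal 0.0000 0.0000 1.0000
    outer loop
      vertex 0.00 0.00 16.06
      vertex 14.09 0.00 16.06
      vertex 14.09 16.43 16.06
    endloop
  endfacet
  facet normal 0.0000 0.0000 1.0000
    outer loop
      vertex 0.00 0.00 16.06
      vertex 14.09 16.43 16.06
      vertex 0.00 16.43 16.06
    endloop
  endfacet
  facet normal 0.0000 -1.0000 0.0000
    outer loop
      vertex 0.00 0.00 0.00
      vertex 14.09 0.00 0.00
      vertex 14.09 0.00 16.06
    endloop
  endfacet
  facet normal 0.0000 -1.0000 0.0000
    outer loop
      vertex 0.00 0.00 0.00
      vertex 14.09 0.00 16.06
      vertex 0.00 0.00 16.06
    endloop
  endfacet
  facet normal 0.0000 1.0000 0.0000
    outer loop
      vertex 14.09 16.43 16.06
      vertex 14.09 16.43 0.00
      vertex 0.00 16.43 0.00
    endloop
  endfacet
  facet normal 0.0000 1.0000 0.0000
    outer loop
      vertex 0.00 16.43 16.06
      vertex 14.09 16.43 16.06
      vertex 0.00 16.43 0.00
    endloop
  endfacet
  facet normal -1.0000 0.0000 0.0000
    outer loop
      vertex 0.00 16.43 16.06
      vertex 0.00 16.43 0.00
      vertex 0.00 0.00 0.00
    endloop
  endfacet
  facet normal -1.0000 0.0000 0.0000
    outer loop
      vertex 0.00 0.00 16.06
      vertex 0.00 16.43 16.06
      vertex 0.00 0.00 0.00
    endloop
  endfacet
  facet normal 1.0000 0.0000 0.0000
    outer loop
      vertex 14.09 0.00 0.00
      vertex 14.09 16.43 0.00
      vertex 14.09 16.43 16.06
    endloop
  endfacet
  facet normal 1.0000 0.0000 0.0000
    outer loop
      vertex 14.09 0.00 0.00
      vertex 14.09 16.43 16.06
      vertex 14.09 0.00 16.06
    endloop
  endfacet
endsolid part

The G0 Z moves step by Δz≈5.35 mm. Every layer's G1 loop is the same polygon, so the solid is a straight extrusion of it from z=0 to z≈16.1. Closing with flat bottom and top caps and triangulating gives 12 facets — a rectangular box, roughly 14.1 × 16.4 mm footprint and 16.1 mm tall.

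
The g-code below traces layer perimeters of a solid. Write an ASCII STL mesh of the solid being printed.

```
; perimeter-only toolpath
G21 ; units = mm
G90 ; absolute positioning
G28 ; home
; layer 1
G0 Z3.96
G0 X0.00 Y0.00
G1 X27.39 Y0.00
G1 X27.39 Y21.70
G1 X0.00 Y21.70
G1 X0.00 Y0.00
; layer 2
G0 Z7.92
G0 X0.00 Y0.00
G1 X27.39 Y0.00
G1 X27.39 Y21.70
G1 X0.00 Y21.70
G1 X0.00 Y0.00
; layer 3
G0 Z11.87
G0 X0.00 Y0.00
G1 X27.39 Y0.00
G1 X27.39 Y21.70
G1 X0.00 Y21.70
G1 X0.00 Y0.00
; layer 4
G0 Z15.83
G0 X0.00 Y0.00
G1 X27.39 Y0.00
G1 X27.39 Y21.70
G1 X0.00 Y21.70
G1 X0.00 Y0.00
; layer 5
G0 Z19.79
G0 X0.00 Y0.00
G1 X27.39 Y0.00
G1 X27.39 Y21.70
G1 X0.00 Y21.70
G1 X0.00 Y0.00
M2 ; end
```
solid part
  facet normal 0.0000 0.0000 -1.0000
    outer loop
      vertex 27.39 21.70 0.00
      vertex 27.39 0.00 0.00
      vertex 0.00 0.00 0.00
    endloop
  endfacet
  facet normal 0.0000 0.0000 -1.0000
    outer loop
      vertex 0.00 21.70 0.00
      vertex 27.39 21.70 0.00
      vertex 0.00 0.00 0.00
    endloop
  endfacet
  facet normal 0.0000 0.0000 1.0000
    outer loop
      vertex 0.00 0.00 19.79
      vertex 27.39 0.00 19.79
      vertex 27.39 21.70 19.79
    endloop
  endfacet
  facet normal 0.0000 0.0000 1.0000
    outer loop
      vertex 0.00 0.00 19.79
      vertex 27.39 21.70 19.79
      vertex 0.00 21.70 19.79
    endloop
  endfacet
  facet normal 0.0000 -1.0000 0.0000
    outer loop
      vertex 0.00 0.00 0.00
      vertex 27.39 0.00 0.00
      vertex 27.39 0.00 19.79
    endloop
  endfacet
  facet normal 0.0000 -1.0000 0.0000
    outer loop
      vertex 0.00 0.00 0.00
      vertex 27.39 0.00 19.79
      vertex 0.00 0.00 19.79
    endloop
  endfacet
  facet normal 0.0000 1.0000 0.0000
    outer loop
      vertex 27.39 21.70 19.79
      vertex 27.39 21.70 0.00
      vertex 0.00 21.70 0.00
    endloop
  endfacet
  facet normal 0.0000 1.0000 0.0000
    outer loop
      vertex 0.00 21.70 19.79
      vertex 27.39 21.70 19.79
      vertex 0.00 21.70 0.00
    endloop
  endfacet
  facet normal -1.0000 0.0000 0.0000
    outer loop
      vertex 0.00 21.70 19.79
      vertex 0.00 21.70 0.00
      vertex 0.00 0.00 0.00
    endloop
  endfacet
  facet normal -1.0000 0.0000 0.0000
    outer loop
      vertex 0.00 0.00 19.79
      vertex 0.00 21.70 19.79
      vertex 0.00 0.00 0.00
    endloop
  endfacet
  facet normal 1.0000 0.0000 0.0000
    outer loop
      vertex 27.39 0.00 0.00
      vertex 27.39 21.70 0.00
      vertex 27.39 21.70 19.79
    endloop
  endfacet
  facet normal 1.0000 0.0000 0.0000
    outer loop
      vertex 27.39 0.00 0.00
      vertex 27.39 21.70 19.79
      vertex 27.39 0.00 19.79
    endloop
  endfacet
endsolid part

The G0 Z moves step by Δz≈3.96 mm. Every layer's G1 loop is the same polygon, so the solid is a straight extrusion of it from z=0 to z≈19.8. Closing with flat bottom and top caps and triangulating gives 12 facets — a rectangular box, roughly 27.4 × 21.7 mm footprint and 19.8 mm tall.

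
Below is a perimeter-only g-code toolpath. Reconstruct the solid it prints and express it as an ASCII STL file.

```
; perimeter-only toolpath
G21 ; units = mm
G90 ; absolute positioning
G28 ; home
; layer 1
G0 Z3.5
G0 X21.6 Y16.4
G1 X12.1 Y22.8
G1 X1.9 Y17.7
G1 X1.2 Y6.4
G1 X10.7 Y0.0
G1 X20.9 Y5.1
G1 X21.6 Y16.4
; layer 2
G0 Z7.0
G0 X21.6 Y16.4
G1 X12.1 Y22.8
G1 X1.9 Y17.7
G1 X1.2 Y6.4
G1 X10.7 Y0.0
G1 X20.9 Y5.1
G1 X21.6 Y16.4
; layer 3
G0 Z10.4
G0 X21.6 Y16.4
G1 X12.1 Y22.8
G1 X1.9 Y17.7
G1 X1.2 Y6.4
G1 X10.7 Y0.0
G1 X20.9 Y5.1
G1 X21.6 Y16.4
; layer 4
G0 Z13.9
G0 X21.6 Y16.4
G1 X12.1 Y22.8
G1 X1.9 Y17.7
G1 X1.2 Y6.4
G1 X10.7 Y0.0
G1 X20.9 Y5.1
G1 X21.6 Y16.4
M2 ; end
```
solid part
  facet normal 0.0000 0.0000 -1.0000
    outer loop
      vertex 1.9 17.7 0.0
      vertex 12.1 22.8 0.0
      vertex 21.6 16.4 0.0
    endloop
  endfacet
  facet normal 0.0000 0.0000 -1.0000
    outer loop
      vertex 1.2 6.4 0.0
      vertex 1.9 17.7 0.0
      vertex 21.6 16.4 0.0
    endloop
  endfacet
  facet normal 0.0000 0.0000 -1.0000
    outer loop
      vertex 10.7 0.0 0.0
      vertex 1.2 6.4 0.0
      vertex 21.6 16.4 0.0
    endloop
  endfacet
  facet normal 0.0000 0.0000 -1.0000
    outer loop
      vertex 20.9 5.1 0.0
      vertex 10.7 0.0 0.0
      vertex 21.6 16.4 0.0
    endloop
  endfacet
  facet normal 0.0000 0.0000 1.0000
    outer loop
      vertex 21.6 16.4 13.9
      vertex 12.1 22.8 13.9
      vertex 1.9 17.7 13.9
    endloop
  endfacet
  facet normal 0.0000 0.0000 1.0000
    outer loop
      vertex 21.6 16.4 13.9
      vertex 1.9 17.7 13.9
      vertex 1.2 6.4 13.9
    endloop
  endfacet
  facet normal 0.0000 0.0000 1.0000
    outer loop
      vertex 21.6 16.4 13.9
      vertex 1.2 6.4 13.9
      vertex 10.7 0.0 13.9
    endloop
  endfacet
  facet normal 0.0000 0.0000 1.0000
    outer loop
      vertex 21.6 16.4 13.9
      vertex 10.7 0.0 13.9
      vertex 20.9 5.1 13.9
    endloop
  endfacet
  facet normal 0.5587 0.8294 0.0000
    outer loop
      vertex 21.6 16.4 0.0
      vertex 12.1 22.8 0.0
      vertex 12.1 22.8 13.9
    endloop
  endfacet
  facet normal 0.5587 0.8294 0.0000
    outer loop
      vertex 21.6 16.4 0.0
      vertex 12.1 22.8 13.9
      vertex 21.6 16.4 13.9
    endloop
  endfacet
  facet normal -0.4472 0.8944 0.0000
    outer loop
      vertex 12.1 22.8 0.0
      vertex 1.9 17.7 0.0
      vertex 1.9 17.7 13.9
    endloop
  endfacet
  facet normal -0.4472 0.8944 0.0000
    outer loop
      vertex 12.1 22.8 0.0
      vertex 1.9 17.7 13.9
      vertex 12.1 22.8 13.9
    endloop
  endfacet
  facet normal -0.9981 0.0618 0.0000
    outer loop
      vertex 1.9 17.7 0.0
      vertex 1.2 6.4 0.0
      vertex 1.2 6.4 13.9
    endloop
  endfacet
  facet normal -0.9981 0.0618 0.0000
    outer loop
      vertex 1.9 17.7 0.0
      vertex 1.2 6.4 13.9
      vertex 1.9 17.7 13.9
    endloop
  endfacet
  facet normal -0.5587 -0.8294 0.0000
    outer loop
      vertex 1.2 6.4 0.0
      vertex 10.7 0.0 0.0
      vertex 10.7 0.0 13.9
    endloop
  endfacet
  facet normal -0.5587 -0.8294 0.0000
    outer loop
      vertex 1.2 6.4 0.0
      vertex 10.7 0.0 13.9
      vertex 1.2 6.4 13.9
    endloop
  endfacet
  facet normal 0.4472 -0.8944 0.0000
    outer loop
      vertex 10.7 0.0 0.0
      vertex 20.9 5.1 0.0
      vertex 20.9 5.1 13.9
    endloop
  endfacet
  facet normal 0.4472 -0.8944 0.0000
    outer loop
      vertex 10.7 0.0 0.0
      vertex 20.9 5.1 13.9
      vertex 10.7 0.0 13.9
    endloop
  endfacet
  facet normal 0.9981 -0.0618 0.0000
    outer loop
      vertex 20.9 5.1 0.0
      vertex 21.6 16.4 0.0
      vertex 21.6 16.4 13.9
    endloop
  endfacet
  facet normal 0.9981 -0.0618 0.0000
    outer loop
      vertex 20.9 5.1 0.0
      vertex 21.6 16.4 13.9
      vertex 20.9 5.1 13.9
    endloop
  endfacet
endsolid part

The G0 Z moves step by Δz≈3.5 mm. Every layer's G1 loop is the same polygon, so the solid is a straight extrusion of it from z=0 to z≈13.9. Closing with flat bottom and top caps and triangulating gives 20 facets — a regular 6-sided prism (a cylinder approximated with 6 flat sides), circumscribed radius ≈ 11.4 mm, height ≈ 13.9 mm.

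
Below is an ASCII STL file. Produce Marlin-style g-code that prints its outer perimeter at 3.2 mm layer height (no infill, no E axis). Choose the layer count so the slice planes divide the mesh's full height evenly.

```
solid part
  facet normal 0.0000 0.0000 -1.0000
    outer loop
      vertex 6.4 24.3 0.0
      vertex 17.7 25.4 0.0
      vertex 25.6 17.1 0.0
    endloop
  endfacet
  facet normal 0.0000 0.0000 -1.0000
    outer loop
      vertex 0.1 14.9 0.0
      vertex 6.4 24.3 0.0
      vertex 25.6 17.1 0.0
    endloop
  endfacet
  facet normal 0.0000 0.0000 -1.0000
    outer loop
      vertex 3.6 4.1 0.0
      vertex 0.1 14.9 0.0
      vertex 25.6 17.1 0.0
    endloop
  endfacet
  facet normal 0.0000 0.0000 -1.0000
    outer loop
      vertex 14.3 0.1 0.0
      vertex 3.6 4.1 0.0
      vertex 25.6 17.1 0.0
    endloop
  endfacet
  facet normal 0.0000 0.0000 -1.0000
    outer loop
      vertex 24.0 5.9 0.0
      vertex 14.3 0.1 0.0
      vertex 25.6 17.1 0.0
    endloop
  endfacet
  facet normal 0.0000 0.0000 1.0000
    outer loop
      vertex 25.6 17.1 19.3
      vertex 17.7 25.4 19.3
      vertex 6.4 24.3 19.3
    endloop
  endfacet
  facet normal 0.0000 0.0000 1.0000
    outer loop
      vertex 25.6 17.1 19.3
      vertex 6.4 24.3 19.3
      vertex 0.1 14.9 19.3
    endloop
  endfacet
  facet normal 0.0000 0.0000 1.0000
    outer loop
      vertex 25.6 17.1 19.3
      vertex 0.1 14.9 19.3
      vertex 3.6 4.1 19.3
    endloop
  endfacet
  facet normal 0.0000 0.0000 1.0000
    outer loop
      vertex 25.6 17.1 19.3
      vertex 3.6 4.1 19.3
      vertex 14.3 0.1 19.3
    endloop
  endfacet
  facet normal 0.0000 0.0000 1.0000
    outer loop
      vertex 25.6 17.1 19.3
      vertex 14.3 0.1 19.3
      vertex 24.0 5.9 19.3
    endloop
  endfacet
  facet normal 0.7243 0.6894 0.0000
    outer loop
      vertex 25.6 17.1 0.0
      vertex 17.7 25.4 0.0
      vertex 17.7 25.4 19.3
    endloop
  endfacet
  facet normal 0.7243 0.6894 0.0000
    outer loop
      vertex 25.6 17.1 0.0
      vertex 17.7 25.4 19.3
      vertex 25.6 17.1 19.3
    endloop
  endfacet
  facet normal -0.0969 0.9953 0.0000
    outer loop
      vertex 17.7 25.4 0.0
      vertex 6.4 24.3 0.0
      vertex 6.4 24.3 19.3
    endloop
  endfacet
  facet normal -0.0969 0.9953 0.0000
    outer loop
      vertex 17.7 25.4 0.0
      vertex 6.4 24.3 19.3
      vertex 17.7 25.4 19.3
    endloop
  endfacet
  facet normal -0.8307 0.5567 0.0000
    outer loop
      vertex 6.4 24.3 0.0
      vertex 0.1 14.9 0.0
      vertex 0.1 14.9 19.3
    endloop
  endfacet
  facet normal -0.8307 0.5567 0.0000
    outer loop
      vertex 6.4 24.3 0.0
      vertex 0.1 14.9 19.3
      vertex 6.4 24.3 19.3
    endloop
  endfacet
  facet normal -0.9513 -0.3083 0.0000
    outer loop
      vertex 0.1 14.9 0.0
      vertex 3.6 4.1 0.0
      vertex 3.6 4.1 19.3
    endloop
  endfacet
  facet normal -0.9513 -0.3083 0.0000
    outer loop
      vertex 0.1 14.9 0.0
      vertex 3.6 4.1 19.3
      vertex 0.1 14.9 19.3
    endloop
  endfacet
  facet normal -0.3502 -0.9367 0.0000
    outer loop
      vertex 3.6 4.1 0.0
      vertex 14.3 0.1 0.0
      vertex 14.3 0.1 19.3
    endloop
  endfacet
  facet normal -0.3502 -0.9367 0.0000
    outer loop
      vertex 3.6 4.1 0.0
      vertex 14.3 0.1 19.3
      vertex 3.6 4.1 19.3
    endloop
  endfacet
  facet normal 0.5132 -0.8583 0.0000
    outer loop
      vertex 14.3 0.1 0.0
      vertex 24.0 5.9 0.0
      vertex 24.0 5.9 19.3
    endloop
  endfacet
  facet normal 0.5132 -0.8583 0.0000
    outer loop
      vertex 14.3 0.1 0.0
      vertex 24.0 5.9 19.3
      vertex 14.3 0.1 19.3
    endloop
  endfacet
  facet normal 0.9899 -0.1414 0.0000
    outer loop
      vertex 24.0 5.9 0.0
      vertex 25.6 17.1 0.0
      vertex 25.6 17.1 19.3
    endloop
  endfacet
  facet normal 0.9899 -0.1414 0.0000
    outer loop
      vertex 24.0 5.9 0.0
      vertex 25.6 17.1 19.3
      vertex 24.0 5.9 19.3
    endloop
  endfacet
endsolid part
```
; perimeter-only toolpath
G21 ; units = mm
G90 ; absolute positioning
G28 ; home
; layer 1
G0 Z3.2
G0 X25.6 Y17.1
G1 X17.7 Y25.4
G1 X6.4 Y24.3
G1 X0.1 Y14.9
G1 X3.6 Y4.1
G1 X14.3 Y0.1
G1 X24.0 Y5.9
G1 X25.6 Y17.1
; layer 2
G0 Z6.4
G0 X25.6 Y17.1
G1 X17.7 Y25.4
G1 X6.4 Y24.3
G1 X0.1 Y14.9
G1 X3.6 Y4.1
G1 X14.3 Y0.1
G1 X24.0 Y5.9
G1 X25.6 Y17.1
; layer 3
G0 Z9.7
G0 X25.6 Y17.1
G1 X17.7 Y25.4
G1 X6.4 Y24.3
G1 X0.1 Y14.9
G1 X3.6 Y4.1
G1 X14.3 Y0.1
G1 X24.0 Y5.9
G1 X25.6 Y17.1
; layer 4
G0 Z12.9
G0 X25.6 Y17.1
G1 X17.7 Y25.4
G1 X6.4 Y24.3
G1 X0.1 Y14.9
G1 X3.6 Y4.1
G1 X14.3 Y0.1
G1 X24.0 Y5.9
G1 X25.6 Y17.1
; layer 5
G0 Z16.1
G0 X25.6 Y17.1
G1 X17.7 Y25.4
G1 X6.4 Y24.3
G1 X0.1 Y14.9
G1 X3.6 Y4.1
G1 X14.3 Y0.1
G1 X24.0 Y5.9
G1 X25.6 Y17.1
; layer 6
G0 Z19.3
G0 X25.6 Y17.1
G1 X17.7 Y25.4
G1 X6.4 Y24.3
G1 X0.1 Y14.9
G1 X3.6 Y4.1
G1 X14.3 Y0.1
G1 X24.0 Y5.9
G1 X25.6 Y17.1
M2 ; end

The solid is a regular 7-sided prism (a cylinder approximated with 7 flat sides), circumscribed radius ≈ 13.1 mm, height ≈ 19.3 mm. Slicing at Δz = 3.2 mm — 6 equal slices spanning the solid's height, so layer i sits at z = i·h/6 — gives 6 non-empty perimeters. Each is a 7-segment closed polygon; G0 lifts to the layer z and rapids to the start vertex, then G1 traces the edges.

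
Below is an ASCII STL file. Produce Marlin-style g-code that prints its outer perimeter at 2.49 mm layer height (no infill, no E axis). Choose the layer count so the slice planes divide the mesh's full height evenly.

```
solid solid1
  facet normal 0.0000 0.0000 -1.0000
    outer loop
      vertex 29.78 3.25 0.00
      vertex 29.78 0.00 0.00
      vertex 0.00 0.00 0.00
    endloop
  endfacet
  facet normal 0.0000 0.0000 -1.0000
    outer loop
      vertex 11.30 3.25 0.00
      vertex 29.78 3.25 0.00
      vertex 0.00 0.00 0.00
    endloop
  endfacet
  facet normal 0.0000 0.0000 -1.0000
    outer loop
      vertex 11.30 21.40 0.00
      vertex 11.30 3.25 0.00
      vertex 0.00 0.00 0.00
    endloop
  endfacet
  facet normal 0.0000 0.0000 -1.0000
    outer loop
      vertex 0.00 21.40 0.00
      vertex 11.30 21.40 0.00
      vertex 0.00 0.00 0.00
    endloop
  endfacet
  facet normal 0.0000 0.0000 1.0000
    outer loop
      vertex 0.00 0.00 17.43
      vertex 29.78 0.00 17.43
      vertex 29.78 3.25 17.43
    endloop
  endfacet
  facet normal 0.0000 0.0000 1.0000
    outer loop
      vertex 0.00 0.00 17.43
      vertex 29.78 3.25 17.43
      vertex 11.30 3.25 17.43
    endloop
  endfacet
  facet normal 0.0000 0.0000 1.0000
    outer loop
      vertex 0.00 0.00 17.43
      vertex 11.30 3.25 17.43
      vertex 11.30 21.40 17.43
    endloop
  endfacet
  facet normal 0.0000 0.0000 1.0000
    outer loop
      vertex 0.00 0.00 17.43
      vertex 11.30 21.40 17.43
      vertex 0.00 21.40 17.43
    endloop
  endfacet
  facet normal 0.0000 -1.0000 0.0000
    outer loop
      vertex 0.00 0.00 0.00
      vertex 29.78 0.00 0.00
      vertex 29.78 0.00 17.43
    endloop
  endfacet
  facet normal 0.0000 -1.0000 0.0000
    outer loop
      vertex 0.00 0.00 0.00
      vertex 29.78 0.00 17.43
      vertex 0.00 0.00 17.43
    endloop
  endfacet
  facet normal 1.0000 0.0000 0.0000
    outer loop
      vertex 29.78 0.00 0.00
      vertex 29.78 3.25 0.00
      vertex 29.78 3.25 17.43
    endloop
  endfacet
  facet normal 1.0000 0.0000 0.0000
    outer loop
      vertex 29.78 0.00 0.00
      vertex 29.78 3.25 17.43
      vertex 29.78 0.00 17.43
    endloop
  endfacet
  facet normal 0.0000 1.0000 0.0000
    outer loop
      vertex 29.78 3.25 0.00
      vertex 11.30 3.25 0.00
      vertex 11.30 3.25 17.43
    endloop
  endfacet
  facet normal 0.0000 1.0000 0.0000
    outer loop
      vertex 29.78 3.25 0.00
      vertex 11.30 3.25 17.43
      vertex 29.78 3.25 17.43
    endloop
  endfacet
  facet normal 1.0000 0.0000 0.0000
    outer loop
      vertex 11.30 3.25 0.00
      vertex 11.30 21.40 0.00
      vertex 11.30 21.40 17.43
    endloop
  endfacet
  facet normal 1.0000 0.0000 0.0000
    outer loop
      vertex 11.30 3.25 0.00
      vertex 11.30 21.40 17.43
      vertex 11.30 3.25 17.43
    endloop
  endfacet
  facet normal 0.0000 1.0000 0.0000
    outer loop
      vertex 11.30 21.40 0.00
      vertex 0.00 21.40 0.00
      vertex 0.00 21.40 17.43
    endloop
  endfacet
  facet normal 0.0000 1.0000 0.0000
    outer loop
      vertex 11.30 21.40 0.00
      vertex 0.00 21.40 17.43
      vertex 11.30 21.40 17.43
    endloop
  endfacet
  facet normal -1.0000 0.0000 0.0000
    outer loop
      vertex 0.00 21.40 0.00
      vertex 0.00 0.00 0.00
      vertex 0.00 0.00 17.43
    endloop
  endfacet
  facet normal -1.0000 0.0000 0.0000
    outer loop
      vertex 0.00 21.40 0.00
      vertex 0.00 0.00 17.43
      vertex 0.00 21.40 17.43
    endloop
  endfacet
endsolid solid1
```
; perimeter-only toolpath
G21 ; units = mm
G90 ; absolute positioning
G28 ; home
; layer 1
G0 Z2.49
G0 X0.00 Y0.00
G1 X29.78 Y0.00
G1 X29.78 Y3.25
G1 X11.30 Y3.25
G1 X11.30 Y21.40
G1 X0.00 Y21.40
G1 X0.00 Y0.00
; layer 2
G0 Z4.98
G0 X0.00 Y0.00
G1 X29.78 Y0.00
G1 X29.78 Y3.25
G1 X11.30 Y3.25
G1 X11.30 Y21.40
G1 X0.00 Y21.40
G1 X0.00 Y0.00
; layer 3
G0 Z7.47
G0 X0.00 Y0.00
G1 X29.78 Y0.00
G1 X29.78 Y3.25
G1 X11.30 Y3.25
G1 X11.30 Y21.40
G1 X0.00 Y21.40
G1 X0.00 Y0.00
; layer 4
G0 Z9.96
G0 X0.00 Y0.00
G1 X29.78 Y0.00
G1 X29.78 Y3.25
G1 X11.30 Y3.25
G1 X11.30 Y21.40
G1 X0.00 Y21.40
G1 X0.00 Y0.00
; layer 5
G0 Z12.45
G0 X0.00 Y0.00
G1 X29.78 Y0.00
G1 X29.78 Y3.25
G1 X11.30 Y3.25
G1 X11.30 Y21.40
G1 X0.00 Y21.40
G1 X0.00 Y0.00
; layer 6
G0 Z14.94
G0 X0.00 Y0.00
G1 X29.78 Y0.00
G1 X29.78 Y3.25
G1 X11.30 Y3.25
G1 X11.30 Y21.40
G1 X0.00 Y21.40
G1 X0.00 Y0.00
; layer 7
G0 Z17.43
G0 X0.00 Y0.00
G1 X29.78 Y0.00
G1 X29.78 Y3.25
G1 X11.30 Y3.25
G1 X11.30 Y21.40
G1 X0.00 Y21.40
G1 X0.00 Y0.00
M2 ; end

The solid is an L-shaped prism: outer 29.8 × 21.4 mm, arm thicknesses ≈ 3.25 mm (horizontal) and 11.3 mm (vertical), extruded 17.4 mm in z. Slicing at Δz = 2.49 mm — 7 equal slices spanning the solid's height, so layer i sits at z = i·h/7 — gives 7 non-empty perimeters. Each is a 6-segment closed polygon; G0 lifts to the layer z and rapids to the start vertex, then G1 traces the edges.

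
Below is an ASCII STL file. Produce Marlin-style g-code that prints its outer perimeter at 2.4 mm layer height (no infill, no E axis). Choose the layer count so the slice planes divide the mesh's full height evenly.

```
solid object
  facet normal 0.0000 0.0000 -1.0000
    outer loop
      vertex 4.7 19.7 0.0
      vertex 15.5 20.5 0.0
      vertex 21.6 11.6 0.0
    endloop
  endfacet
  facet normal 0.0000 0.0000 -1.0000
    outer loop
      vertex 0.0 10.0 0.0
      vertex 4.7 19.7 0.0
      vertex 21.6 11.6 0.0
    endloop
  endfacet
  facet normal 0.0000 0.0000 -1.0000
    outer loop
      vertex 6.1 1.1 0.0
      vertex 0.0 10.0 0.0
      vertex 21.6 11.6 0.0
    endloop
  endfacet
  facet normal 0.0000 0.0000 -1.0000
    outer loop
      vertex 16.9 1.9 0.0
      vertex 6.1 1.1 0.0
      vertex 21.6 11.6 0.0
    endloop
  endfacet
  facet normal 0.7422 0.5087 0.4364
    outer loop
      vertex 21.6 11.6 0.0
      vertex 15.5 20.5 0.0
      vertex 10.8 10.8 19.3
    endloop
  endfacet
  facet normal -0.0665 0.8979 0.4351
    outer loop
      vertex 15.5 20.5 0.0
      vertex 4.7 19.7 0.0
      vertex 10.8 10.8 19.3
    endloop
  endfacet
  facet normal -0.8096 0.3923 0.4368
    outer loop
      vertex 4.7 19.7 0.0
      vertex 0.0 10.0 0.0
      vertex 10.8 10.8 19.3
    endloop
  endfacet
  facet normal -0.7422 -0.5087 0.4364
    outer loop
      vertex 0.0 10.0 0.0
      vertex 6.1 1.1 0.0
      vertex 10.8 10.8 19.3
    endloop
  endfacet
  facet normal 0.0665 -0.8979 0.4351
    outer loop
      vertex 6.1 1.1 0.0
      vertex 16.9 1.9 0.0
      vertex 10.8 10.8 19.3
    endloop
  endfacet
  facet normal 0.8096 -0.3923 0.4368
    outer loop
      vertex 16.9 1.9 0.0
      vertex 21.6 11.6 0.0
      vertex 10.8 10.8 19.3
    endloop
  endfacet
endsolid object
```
; perimeter-only toolpath
G21 ; units = mm
G90 ; absolute positioning
G28 ; home
; layer 1
G0 Z2.4
G0 X20.3 Y11.5
G1 X14.9 Y19.3
G1 X5.5 Y18.6
G1 X1.4 Y10.1
G1 X6.7 Y2.3
G1 X16.1 Y3.0
G1 X20.3 Y11.5
; layer 2
G0 Z4.8
G0 X18.9 Y11.4
G1 X14.3 Y18.1
G1 X6.2 Y17.5
G1 X2.7 Y10.2
G1 X7.3 Y3.5
G1 X15.4 Y4.1
G1 X18.9 Y11.4
; layer 3
G0 Z7.2
G0 X17.6 Y11.3
G1 X13.7 Y16.9
G1 X7.0 Y16.4
G1 X4.1 Y10.3
G1 X7.9 Y4.7
G1 X14.6 Y5.2
G1 X17.6 Y11.3
; layer 4
G0 Z9.7
G0 X16.2 Y11.2
G1 X13.2 Y15.7
G1 X7.8 Y15.2
G1 X5.4 Y10.4
G1 X8.4 Y6.0
G1 X13.8 Y6.4
G1 X16.2 Y11.2
; layer 5
G0 Z12.1
G0 X14.9 Y11.1
G1 X12.6 Y14.4
G1 X8.5 Y14.1
G1 X6.8 Y10.5
G1 X9.0 Y7.2
G1 X13.1 Y7.5
G1 X14.9 Y11.1
; layer 6
G0 Z14.5
G0 X13.5 Y11.0
G1 X12.0 Y13.2
G1 X9.3 Y13.0
G1 X8.1 Y10.6
G1 X9.6 Y8.4
G1 X12.3 Y8.6
G1 X13.5 Y11.0
; layer 7
G0 Z16.9
G0 X12.2 Y10.9
G1 X11.4 Y12.0
G1 X10.0 Y11.9
G1 X9.4 Y10.7
G1 X10.2 Y9.6
G1 X11.6 Y9.7
G1 X12.2 Y10.9
M2 ; end

The solid is a regular 6-sided pyramid, base circumscribed radius ≈ 10.8 mm, apex at z ≈ 19.3 mm. Slicing at Δz = 2.4 mm — 8 equal slices spanning the solid's height, so layer i sits at z = i·h/8 — gives 7 non-empty perimeters. Each is a 6-segment closed polygon; G0 lifts to the layer z and rapids to the start vertex, then G1 traces the edges. The cross-section shrinks linearly with z (the slice at the apex is degenerate and omitted).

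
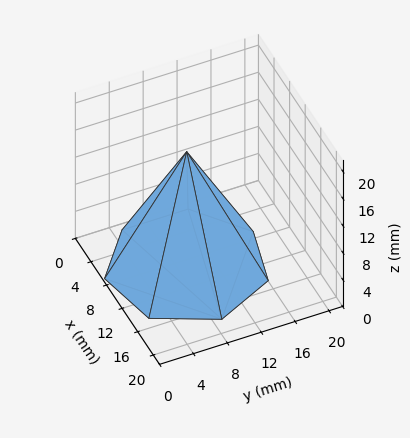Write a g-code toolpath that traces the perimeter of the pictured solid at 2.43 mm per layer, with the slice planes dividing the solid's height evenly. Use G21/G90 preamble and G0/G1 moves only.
Reading the render: the shape is a regular 7-sided pyramid, base circumscribed radius ≈ 9 mm, apex at z ≈ 17 mm (dimensions read to the nearest mm from the axis ticks). For the g-code, the solid's height is divided into equal slices at the stated Δz and each level perimeter traced with G1 moves after a G0 lift.

; perimeter-only toolpath
G21 ; units = mm
G90 ; absolute positioning
G28 ; home
; layer 1
G0 Z2.43
G0 X16.71 Y9.00
G1 X13.81 Y15.03
G1 X7.29 Y16.52
G1 X2.05 Y12.34
G1 X2.05 Y5.66
G1 X7.29 Y1.48
G1 X13.81 Y2.97
G1 X16.71 Y9.00
; layer 2
G0 Z4.86
G0 X15.43 Y9.00
G1 X13.01 Y14.03
G1 X7.57 Y15.26
G1 X3.21 Y11.79
G1 X3.21 Y6.21
G1 X7.57 Y2.74
G1 X13.01 Y3.97
G1 X15.43 Y9.00
; layer 3
G0 Z7.29
G0 X14.14 Y9.00
G1 X12.21 Y13.02
G1 X7.86 Y14.01
G1 X4.37 Y11.23
G1 X4.37 Y6.77
G1 X7.86 Y3.99
G1 X12.21 Y4.98
G1 X14.14 Y9.00
; layer 4
G0 Z9.71
G0 X12.86 Y9.00
G1 X11.40 Y12.02
G1 X8.14 Y12.76
G1 X5.52 Y10.67
G1 X5.52 Y7.33
G1 X8.14 Y5.24
G1 X11.40 Y5.98
G1 X12.86 Y9.00
; layer 5
G0 Z12.14
G0 X11.57 Y9.00
G1 X10.60 Y11.01
G1 X8.43 Y11.51
G1 X6.68 Y10.11
G1 X6.68 Y7.89
G1 X8.43 Y6.49
G1 X10.60 Y6.99
G1 X11.57 Y9.00
; layer 6
G0 Z14.57
G0 X10.29 Y9.00
G1 X9.80 Y10.01
G1 X8.71 Y10.25
G1 X7.84 Y9.56
G1 X7.84 Y8.44
G1 X8.71 Y7.75
G1 X9.80 Y7.99
G1 X10.29 Y9.00
M2 ; end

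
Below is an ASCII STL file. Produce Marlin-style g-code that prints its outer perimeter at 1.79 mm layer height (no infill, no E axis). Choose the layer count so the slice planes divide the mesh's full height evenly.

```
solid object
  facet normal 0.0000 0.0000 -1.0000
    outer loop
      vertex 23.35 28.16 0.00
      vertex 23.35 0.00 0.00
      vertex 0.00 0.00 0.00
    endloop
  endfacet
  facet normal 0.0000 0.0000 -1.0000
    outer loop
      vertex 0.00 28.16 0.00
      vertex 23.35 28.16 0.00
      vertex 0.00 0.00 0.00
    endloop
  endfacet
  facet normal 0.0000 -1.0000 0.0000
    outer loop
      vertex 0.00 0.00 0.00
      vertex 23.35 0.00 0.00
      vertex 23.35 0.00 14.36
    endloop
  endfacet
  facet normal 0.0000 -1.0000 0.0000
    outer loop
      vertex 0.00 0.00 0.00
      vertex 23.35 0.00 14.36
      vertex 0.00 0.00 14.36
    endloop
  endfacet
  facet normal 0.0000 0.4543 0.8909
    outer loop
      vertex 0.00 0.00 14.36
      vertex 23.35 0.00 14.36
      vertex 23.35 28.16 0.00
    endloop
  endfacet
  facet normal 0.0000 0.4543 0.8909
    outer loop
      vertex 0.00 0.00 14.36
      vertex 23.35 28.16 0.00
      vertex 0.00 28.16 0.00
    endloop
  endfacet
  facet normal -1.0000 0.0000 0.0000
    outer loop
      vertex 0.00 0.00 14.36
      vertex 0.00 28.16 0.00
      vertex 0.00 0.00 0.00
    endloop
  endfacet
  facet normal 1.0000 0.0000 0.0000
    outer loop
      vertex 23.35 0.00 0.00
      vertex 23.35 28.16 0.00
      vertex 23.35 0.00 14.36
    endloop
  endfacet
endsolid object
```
; perimeter-only toolpath
G21 ; units = mm
G90 ; absolute positioning
G28 ; home
; layer 1
G0 Z1.79
G0 X0.00 Y0.00
G1 X23.35 Y0.00
G1 X23.35 Y24.64
G1 X0.00 Y24.64
G1 X0.00 Y0.00
; layer 2
G0 Z3.59
G0 X0.00 Y0.00
G1 X23.35 Y0.00
G1 X23.35 Y21.12
G1 X0.00 Y21.12
G1 X0.00 Y0.00
; layer 3
G0 Z5.38
G0 X0.00 Y0.00
G1 X23.35 Y0.00
G1 X23.35 Y17.60
G1 X0.00 Y17.60
G1 X0.00 Y0.00
; layer 4
G0 Z7.18
G0 X0.00 Y0.00
G1 X23.35 Y0.00
G1 X23.35 Y14.08
G1 X0.00 Y14.08
G1 X0.00 Y0.00
; layer 5
G0 Z8.97
G0 X0.00 Y0.00
G1 X23.35 Y0.00
G1 X23.35 Y10.56
G1 X0.00 Y10.56
G1 X0.00 Y0.00
; layer 6
G0 Z10.77
G0 X0.00 Y0.00
G1 X23.35 Y0.00
G1 X23.35 Y7.04
G1 X0.00 Y7.04
G1 X0.00 Y0.00
; layer 7
G0 Z12.56
G0 X0.00 Y0.00
G1 X23.35 Y0.00
G1 X23.35 Y3.52
G1 X0.00 Y3.52
G1 X0.00 Y0.00
M2 ; end

The solid is a wedge (ramp): 23.4 × 28.2 mm base, rising to 14.4 mm along the y=0 edge and sloping linearly to z=0 at y=28.2. Slicing at Δz = 1.79 mm — 8 equal slices spanning the solid's height, so layer i sits at z = i·h/8 — gives 7 non-empty perimeters. Each is a 4-segment closed polygon; G0 lifts to the layer z and rapids to the start vertex, then G1 traces the edges. The cross-section shrinks linearly with z (the slice at the apex is degenerate and omitted).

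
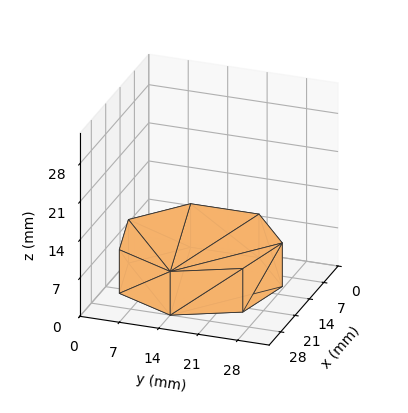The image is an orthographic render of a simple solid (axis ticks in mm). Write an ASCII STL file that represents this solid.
Reading the render: the shape is a regular 7-sided prism (a cylinder approximated with 7 flat sides), circumscribed radius ≈ 14 mm, height ≈ 8 mm (dimensions read to the nearest mm from the axis ticks). For the STL, each face is triangulated and given an outward normal.

solid part
  facet normal 0.0000 0.0000 -1.0000
    outer loop
      vertex 10.88 27.65 0.00
      vertex 22.73 24.95 0.00
      vertex 28.00 14.00 0.00
    endloop
  endfacet
  facet normal 0.0000 0.0000 -1.0000
    outer loop
      vertex 1.39 20.07 0.00
      vertex 10.88 27.65 0.00
      vertex 28.00 14.00 0.00
    endloop
  endfacet
  facet normal 0.0000 0.0000 -1.0000
    outer loop
      vertex 1.39 7.93 0.00
      vertex 1.39 20.07 0.00
      vertex 28.00 14.00 0.00
    endloop
  endfacet
  facet normal 0.0000 0.0000 -1.0000
    outer loop
      vertex 10.88 0.35 0.00
      vertex 1.39 7.93 0.00
      vertex 28.00 14.00 0.00
    endloop
  endfacet
  facet normal 0.0000 0.0000 -1.0000
    outer loop
      vertex 22.73 3.05 0.00
      vertex 10.88 0.35 0.00
      vertex 28.00 14.00 0.00
    endloop
  endfacet
  facet normal 0.0000 0.0000 1.0000
    outer loop
      vertex 28.00 14.00 8.00
      vertex 22.73 24.95 8.00
      vertex 10.88 27.65 8.00
    endloop
  endfacet
  facet normal 0.0000 0.0000 1.0000
    outer loop
      vertex 28.00 14.00 8.00
      vertex 10.88 27.65 8.00
      vertex 1.39 20.07 8.00
    endloop
  endfacet
  facet normal 0.0000 0.0000 1.0000
    outer loop
      vertex 28.00 14.00 8.00
      vertex 1.39 20.07 8.00
      vertex 1.39 7.93 8.00
    endloop
  endfacet
  facet normal 0.0000 0.0000 1.0000
    outer loop
      vertex 28.00 14.00 8.00
      vertex 1.39 7.93 8.00
      vertex 10.88 0.35 8.00
    endloop
  endfacet
  facet normal 0.0000 0.0000 1.0000
    outer loop
      vertex 28.00 14.00 8.00
      vertex 10.88 0.35 8.00
      vertex 22.73 3.05 8.00
    endloop
  endfacet
  facet normal 0.9011 0.4337 0.0000
    outer loop
      vertex 28.00 14.00 0.00
      vertex 22.73 24.95 0.00
      vertex 22.73 24.95 8.00
    endloop
  endfacet
  facet normal 0.9011 0.4337 0.0000
    outer loop
      vertex 28.00 14.00 0.00
      vertex 22.73 24.95 8.00
      vertex 28.00 14.00 8.00
    endloop
  endfacet
  facet normal 0.2222 0.9750 0.0000
    outer loop
      vertex 22.73 24.95 0.00
      vertex 10.88 27.65 0.00
      vertex 10.88 27.65 8.00
    endloop
  endfacet
  facet normal 0.2222 0.9750 0.0000
    outer loop
      vertex 22.73 24.95 0.00
      vertex 10.88 27.65 8.00
      vertex 22.73 24.95 8.00
    endloop
  endfacet
  facet normal -0.6241 0.7814 0.0000
    outer loop
      vertex 10.88 27.65 0.00
      vertex 1.39 20.07 0.00
      vertex 1.39 20.07 8.00
    endloop
  endfacet
  facet normal -0.6241 0.7814 0.0000
    outer loop
      vertex 10.88 27.65 0.00
      vertex 1.39 20.07 8.00
      vertex 10.88 27.65 8.00
    endloop
  endfacet
  facet normal -1.0000 0.0000 0.0000
    outer loop
      vertex 1.39 20.07 0.00
      vertex 1.39 7.93 0.00
      vertex 1.39 7.93 8.00
    endloop
  endfacet
  facet normal -1.0000 0.0000 0.0000
    outer loop
      vertex 1.39 20.07 0.00
      vertex 1.39 7.93 8.00
      vertex 1.39 20.07 8.00
    endloop
  endfacet
  facet normal -0.6241 -0.7814 0.0000
    outer loop
      vertex 1.39 7.93 0.00
      vertex 10.88 0.35 0.00
      vertex 10.88 0.35 8.00
    endloop
  endfacet
  facet normal -0.6241 -0.7814 0.0000
    outer loop
      vertex 1.39 7.93 0.00
      vertex 10.88 0.35 8.00
      vertex 1.39 7.93 8.00
    endloop
  endfacet
  facet normal 0.2222 -0.9750 0.0000
    outer loop
      vertex 10.88 0.35 0.00
      vertex 22.73 3.05 0.00
      vertex 22.73 3.05 8.00
    endloop
  endfacet
  facet normal 0.2222 -0.9750 0.0000
    outer loop
      vertex 10.88 0.35 0.00
      vertex 22.73 3.05 8.00
      vertex 10.88 0.35 8.00
    endloop
  endfacet
  facet normal 0.9011 -0.4337 0.0000
    outer loop
      vertex 22.73 3.05 0.00
      vertex 28.00 14.00 0.00
      vertex 28.00 14.00 8.00
    endloop
  endfacet
  facet normal 0.9011 -0.4337 0.0000
    outer loop
      vertex 22.73 3.05 0.00
      vertex 28.00 14.00 8.00
      vertex 22.73 3.05 8.00
    endloop
  endfacet
endsolid part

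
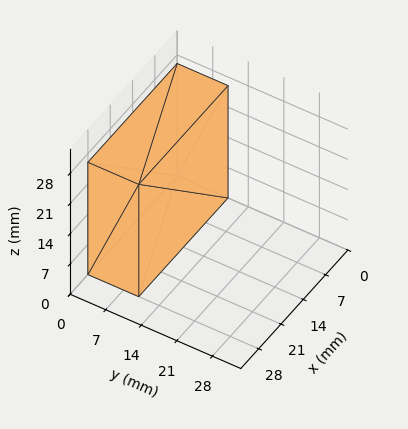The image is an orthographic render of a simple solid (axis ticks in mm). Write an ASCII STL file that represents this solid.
Reading the render: the shape is a rectangular box, roughly 28 × 10 mm footprint and 26 mm tall (dimensions read to the nearest mm from the axis ticks). For the STL, each face is triangulated and given an outward normal.

solid part
  facet normal 0.0000 0.0000 -1.0000
    outer loop
      vertex 28.0 10.0 0.0
      vertex 28.0 0.0 0.0
      vertex 0.0 0.0 0.0
    endloop
  endfacet
  facet normal 0.0000 0.0000 -1.0000
    outer loop
      vertex 0.0 10.0 0.0
      vertex 28.0 10.0 0.0
      vertex 0.0 0.0 0.0
    endloop
  endfacet
  facet normal 0.0000 0.0000 1.0000
    outer loop
      vertex 0.0 0.0 26.0
      vertex 28.0 0.0 26.0
      vertex 28.0 10.0 26.0
    endloop
  endfacet
  facet normal 0.0000 0.0000 1.0000
    outer loop
      vertex 0.0 0.0 26.0
      vertex 28.0 10.0 26.0
      vertex 0.0 10.0 26.0
    endloop
  endfacet
  facet normal 0.0000 -1.0000 0.0000
    outer loop
      vertex 0.0 0.0 0.0
      vertex 28.0 0.0 0.0
      vertex 28.0 0.0 26.0
    endloop
  endfacet
  facet normal 0.0000 -1.0000 0.0000
    outer loop
      vertex 0.0 0.0 0.0
      vertex 28.0 0.0 26.0
      vertex 0.0 0.0 26.0
    endloop
  endfacet
  facet normal 0.0000 1.0000 0.0000
    outer loop
      vertex 28.0 10.0 26.0
      vertex 28.0 10.0 0.0
      vertex 0.0 10.0 0.0
    endloop
  endfacet
  facet normal 0.0000 1.0000 0.0000
    outer loop
      vertex 0.0 10.0 26.0
      vertex 28.0 10.0 26.0
      vertex 0.0 10.0 0.0
    endloop
  endfacet
  facet normal -1.0000 0.0000 0.0000
    outer loop
      vertex 0.0 10.0 26.0
      vertex 0.0 10.0 0.0
      vertex 0.0 0.0 0.0
    endloop
  endfacet
  facet normal -1.0000 0.0000 0.0000
    outer loop
      vertex 0.0 0.0 26.0
      vertex 0.0 10.0 26.0
      vertex 0.0 0.0 0.0
    endloop
  endfacet
  facet normal 1.0000 0.0000 0.0000
    outer loop
      vertex 28.0 0.0 0.0
      vertex 28.0 10.0 0.0
      vertex 28.0 10.0 26.0
    endloop
  endfacet
  facet normal 1.0000 0.0000 0.0000
    outer loop
      vertex 28.0 0.0 0.0
      vertex 28.0 10.0 26.0
      vertex 28.0 0.0 26.0
    endloop
  endfacet
endsolid part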